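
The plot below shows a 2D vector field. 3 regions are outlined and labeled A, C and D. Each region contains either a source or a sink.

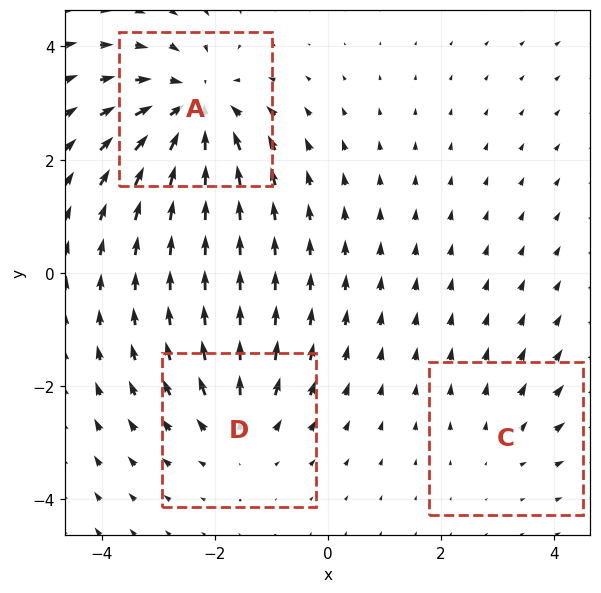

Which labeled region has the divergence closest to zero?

Divergence at each region's feature centre — A: about -5, C: about +2, D: about +3. Region C is closest to zero.

C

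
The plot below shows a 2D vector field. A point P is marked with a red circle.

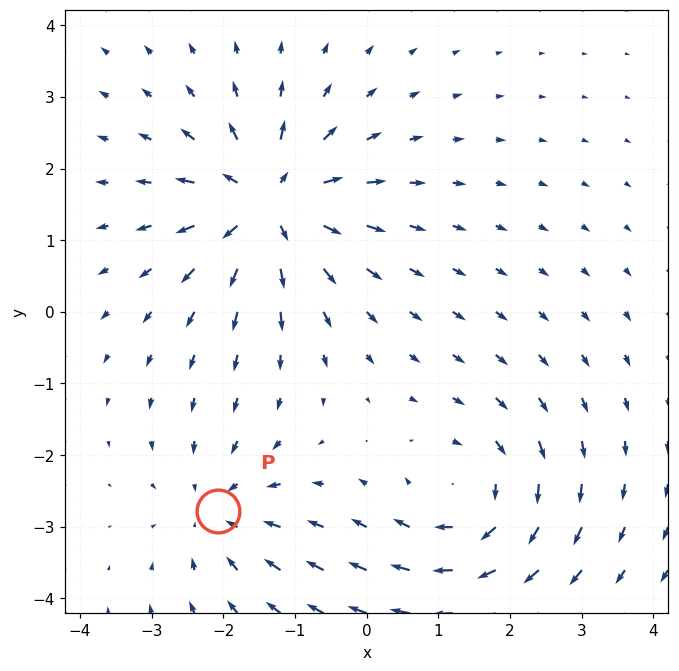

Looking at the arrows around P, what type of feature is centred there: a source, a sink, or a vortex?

sink

At P (-2.1, -2.8) the arrows converge inward. Divergence about -3, curl ≈0 — negative divergence with near-zero curl is a sink.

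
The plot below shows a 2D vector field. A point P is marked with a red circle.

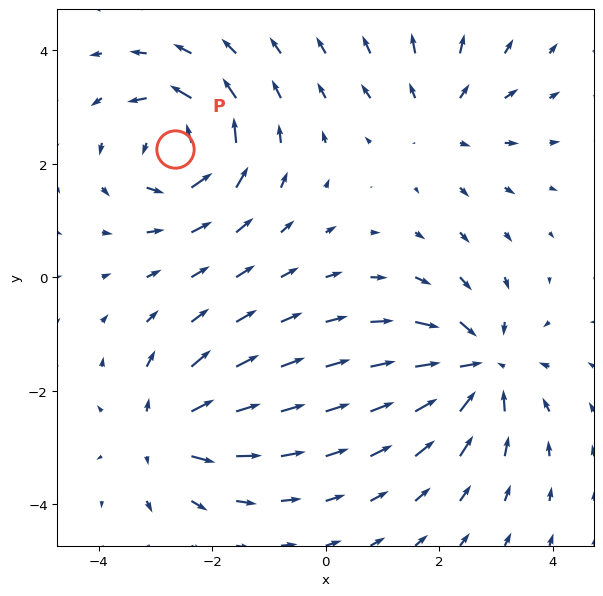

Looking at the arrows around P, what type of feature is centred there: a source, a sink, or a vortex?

vortex

At P (-2.7, 2.3) the arrows circulate counterclockwise. Divergence ≈0, curl about +6 — near-zero divergence with nonzero curl is a vortex.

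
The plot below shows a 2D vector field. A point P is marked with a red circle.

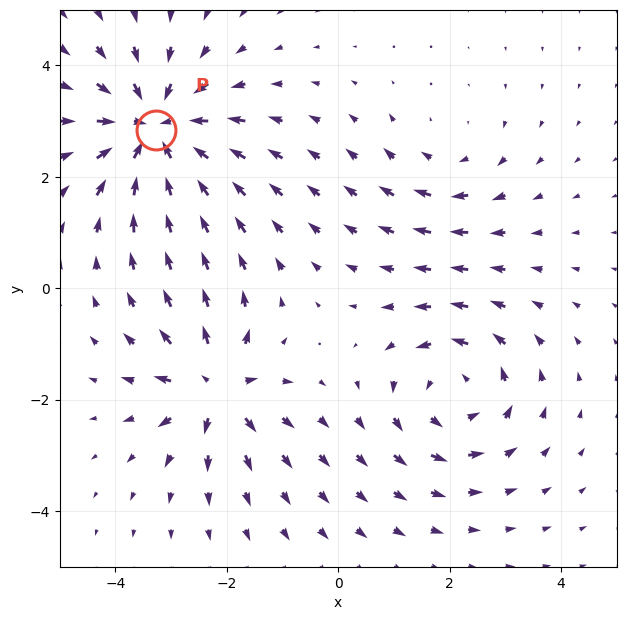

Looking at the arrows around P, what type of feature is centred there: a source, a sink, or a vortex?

At P (-3.3, 2.8) the arrows converge inward. Divergence about -5, curl ≈0 — negative divergence with near-zero curl is a sink.

sink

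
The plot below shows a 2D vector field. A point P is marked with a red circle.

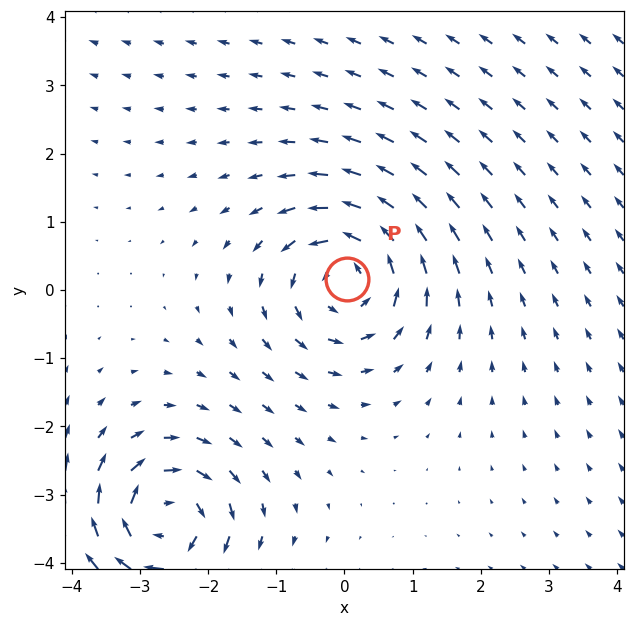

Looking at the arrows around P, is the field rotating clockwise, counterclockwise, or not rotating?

Near P at (0.0, 0.2) the arrows circulate counterclockwise. The curl (z-component) there is about +4; positive curl means counterclockwise rotation.

counterclockwise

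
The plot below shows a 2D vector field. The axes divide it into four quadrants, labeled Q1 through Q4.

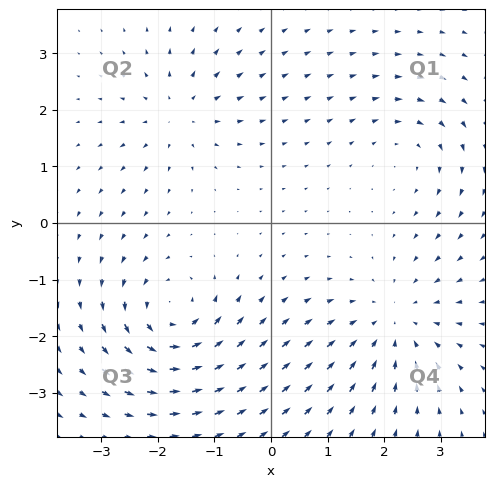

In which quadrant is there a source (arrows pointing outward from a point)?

Q2

The source sits at approximately (-1.6, 1.9), which lies in quadrant Q2. The divergence there is about +4, positive as expected for a source.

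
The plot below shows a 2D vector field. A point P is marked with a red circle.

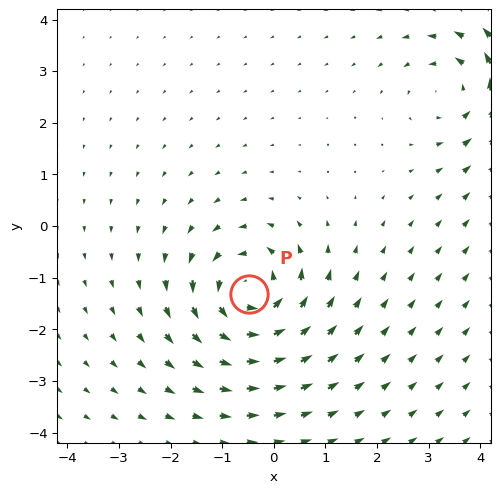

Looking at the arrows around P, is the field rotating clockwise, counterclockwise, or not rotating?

Near P at (-0.5, -1.3) the arrows circulate counterclockwise. The curl (z-component) there is about +6; positive curl means counterclockwise rotation.

counterclockwise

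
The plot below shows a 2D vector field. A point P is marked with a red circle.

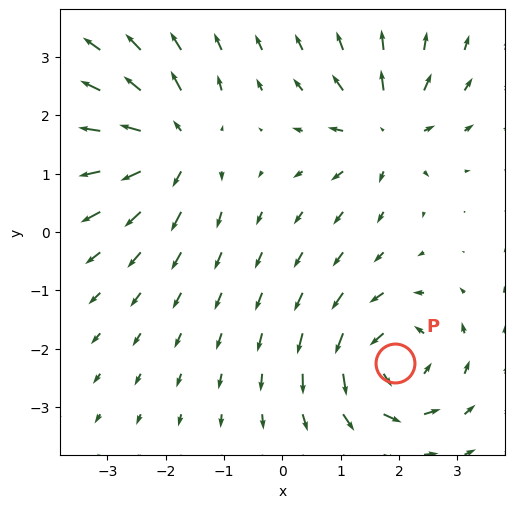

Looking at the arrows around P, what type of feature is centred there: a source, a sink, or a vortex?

At P (1.9, -2.2) the arrows circulate counterclockwise. Divergence ≈0, curl about +5 — near-zero divergence with nonzero curl is a vortex.

vortex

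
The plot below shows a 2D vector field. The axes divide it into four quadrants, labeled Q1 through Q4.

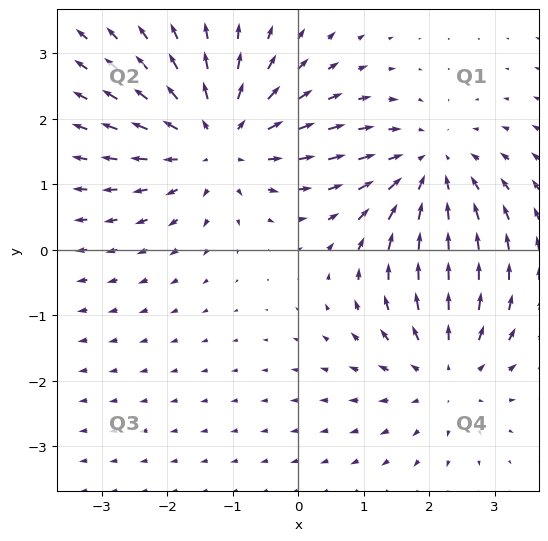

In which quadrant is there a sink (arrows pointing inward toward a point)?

The sink sits at approximately (2.0, 1.2), which lies in quadrant Q1. The divergence there is about -4, negative as expected for a sink.

Q1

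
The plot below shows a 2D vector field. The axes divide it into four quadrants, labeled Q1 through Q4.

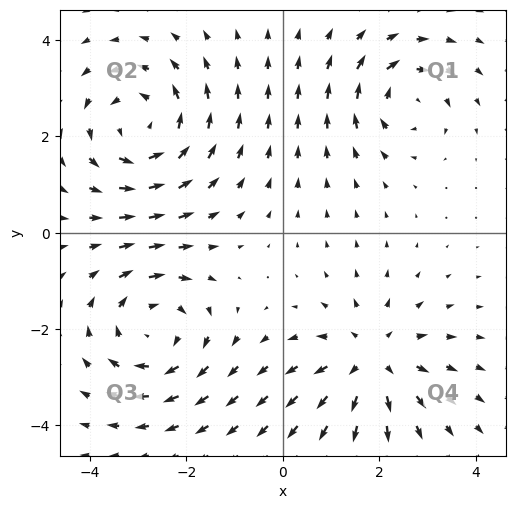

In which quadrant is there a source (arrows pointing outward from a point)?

The source sits at approximately (1.9, -2.6), which lies in quadrant Q4. The divergence there is about +4, positive as expected for a source.

Q4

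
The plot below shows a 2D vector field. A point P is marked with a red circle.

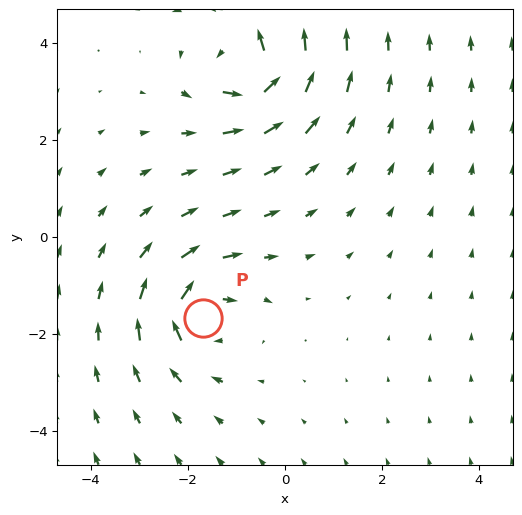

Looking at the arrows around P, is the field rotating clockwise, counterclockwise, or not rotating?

Near P at (-1.7, -1.7) the arrows circulate clockwise. The curl (z-component) there is about -4; negative curl means clockwise rotation.

clockwise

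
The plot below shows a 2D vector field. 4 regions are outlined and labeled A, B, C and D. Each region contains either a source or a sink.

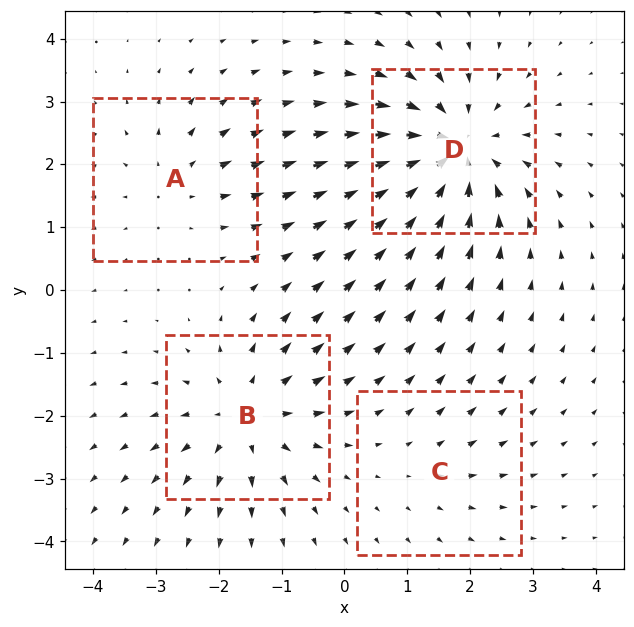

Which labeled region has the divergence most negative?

Divergence at each region's feature centre — A: about +3, B: about +5, C: about +2, D: about -7. Region D is most negative.

D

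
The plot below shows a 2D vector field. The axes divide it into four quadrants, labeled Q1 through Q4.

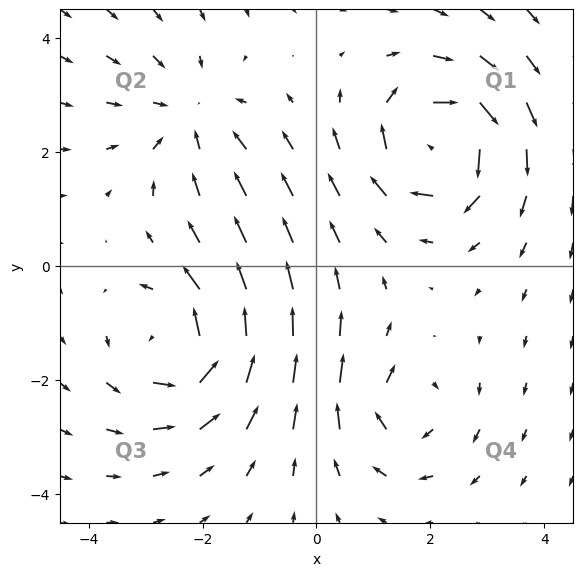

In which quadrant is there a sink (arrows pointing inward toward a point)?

The sink sits at approximately (-2.2, 2.6), which lies in quadrant Q2. The divergence there is about -3, negative as expected for a sink.

Q2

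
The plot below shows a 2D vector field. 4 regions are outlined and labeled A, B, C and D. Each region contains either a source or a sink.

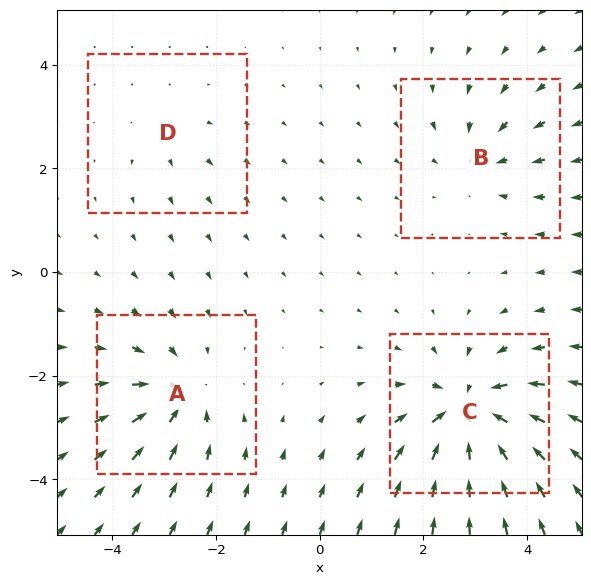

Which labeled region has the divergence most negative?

C

Divergence at each region's feature centre — A: about -5, B: about -4, C: about -8, D: about +2. Region C is most negative.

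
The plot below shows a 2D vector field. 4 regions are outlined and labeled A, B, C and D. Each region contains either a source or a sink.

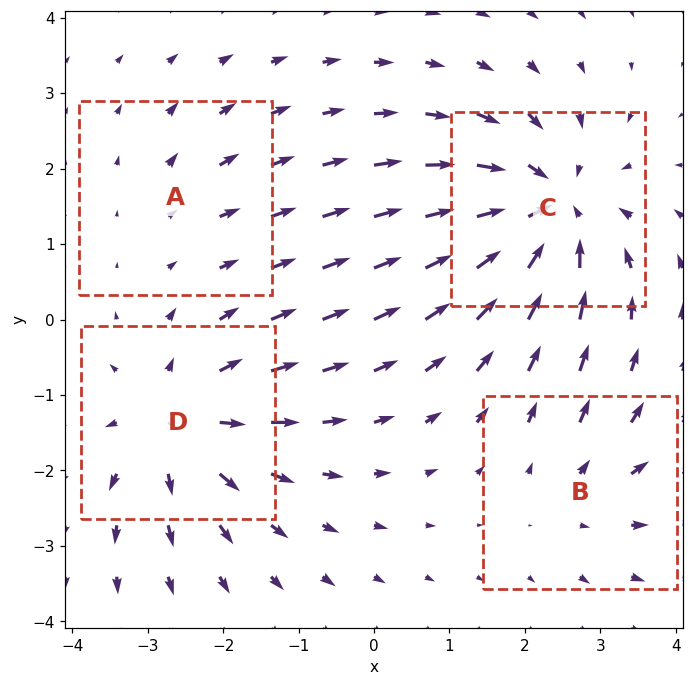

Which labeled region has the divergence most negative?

C

Divergence at each region's feature centre — A: about +2, B: about +3, C: about -7, D: about +5. Region C is most negative.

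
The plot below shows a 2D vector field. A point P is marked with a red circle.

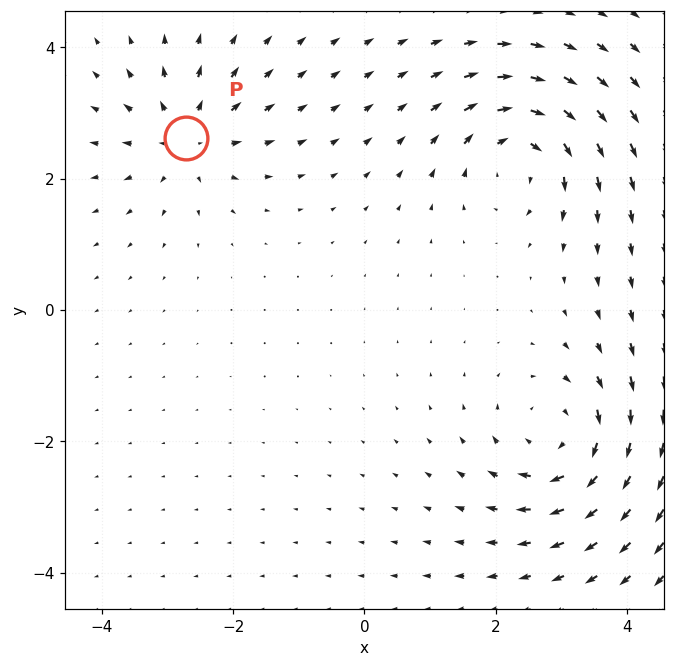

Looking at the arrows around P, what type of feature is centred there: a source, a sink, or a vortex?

At P (-2.7, 2.6) the arrows spread outward. Divergence about +4, curl ≈0 — positive divergence with near-zero curl is a source.

source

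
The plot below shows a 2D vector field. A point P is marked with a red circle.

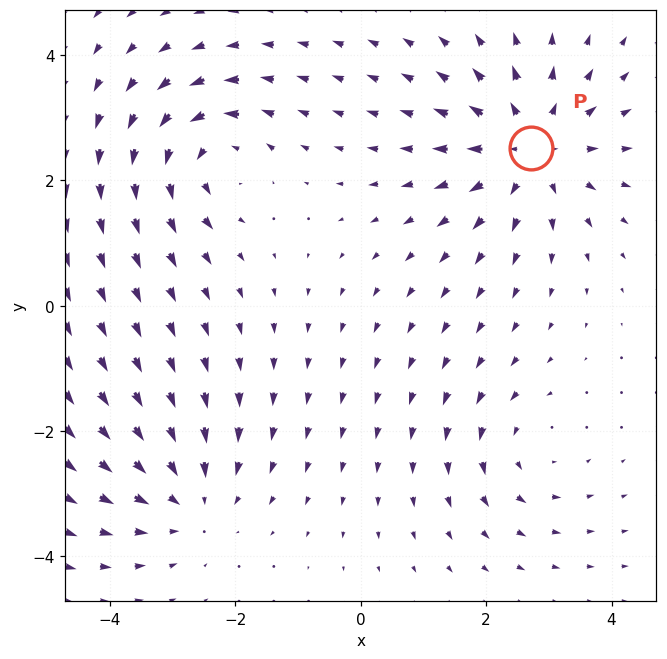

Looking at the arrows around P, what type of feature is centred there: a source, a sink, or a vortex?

At P (2.7, 2.5) the arrows spread outward. Divergence about +5, curl ≈0 — positive divergence with near-zero curl is a source.

source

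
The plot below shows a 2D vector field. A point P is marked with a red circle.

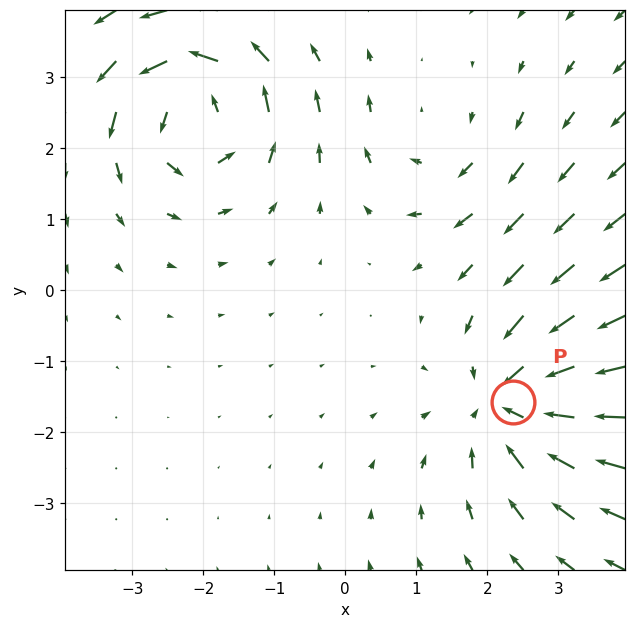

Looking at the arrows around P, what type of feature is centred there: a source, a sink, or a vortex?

sink

At P (2.4, -1.6) the arrows converge inward. Divergence about -5, curl ≈0 — negative divergence with near-zero curl is a sink.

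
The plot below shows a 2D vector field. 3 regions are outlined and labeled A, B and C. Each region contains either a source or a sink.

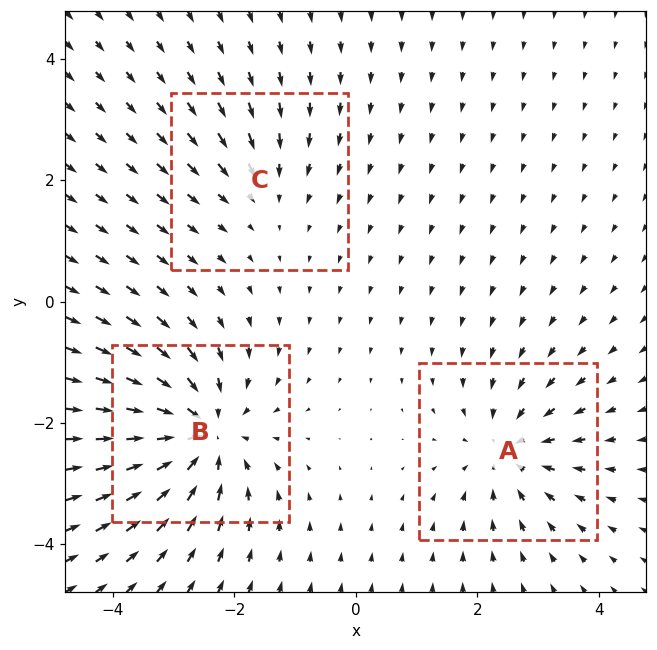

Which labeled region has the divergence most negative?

B

Divergence at each region's feature centre — A: about -3, B: about -5, C: about -2. Region B is most negative.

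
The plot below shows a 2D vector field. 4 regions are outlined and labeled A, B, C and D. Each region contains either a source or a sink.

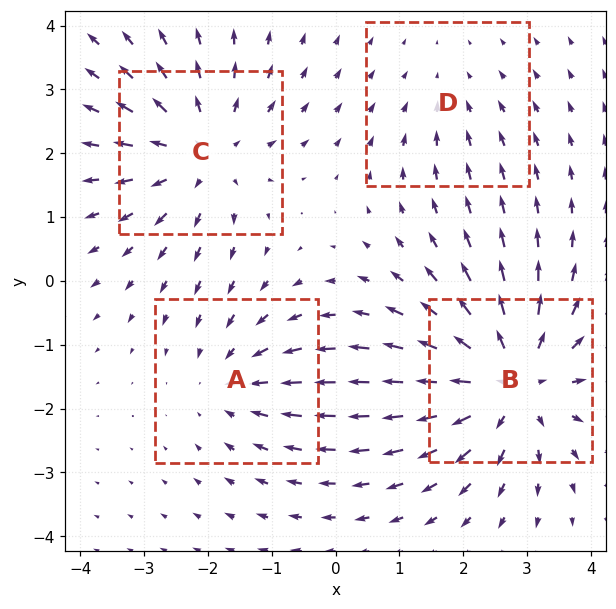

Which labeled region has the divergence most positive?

B

Divergence at each region's feature centre — A: about -3, B: about +5, C: about +4, D: about -2. Region B is most positive.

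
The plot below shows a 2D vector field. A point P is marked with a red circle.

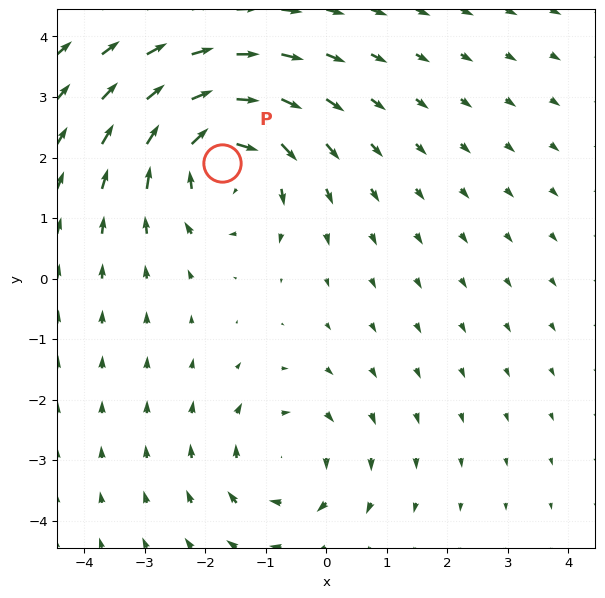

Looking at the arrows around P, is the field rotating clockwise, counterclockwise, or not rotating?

clockwise

Near P at (-1.7, 1.9) the arrows circulate clockwise. The curl (z-component) there is about -4; negative curl means clockwise rotation.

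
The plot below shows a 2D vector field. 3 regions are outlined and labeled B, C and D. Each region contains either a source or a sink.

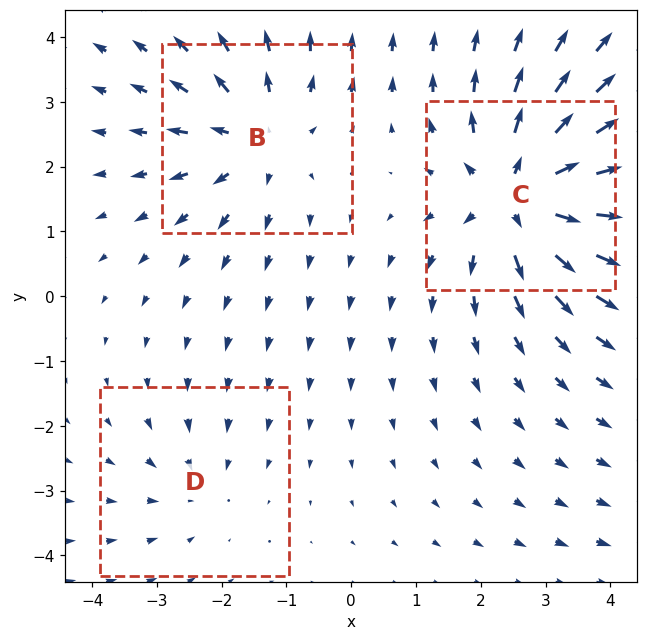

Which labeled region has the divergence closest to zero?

Divergence at each region's feature centre — B: about +3, C: about +5, D: about -2. Region D is closest to zero.

D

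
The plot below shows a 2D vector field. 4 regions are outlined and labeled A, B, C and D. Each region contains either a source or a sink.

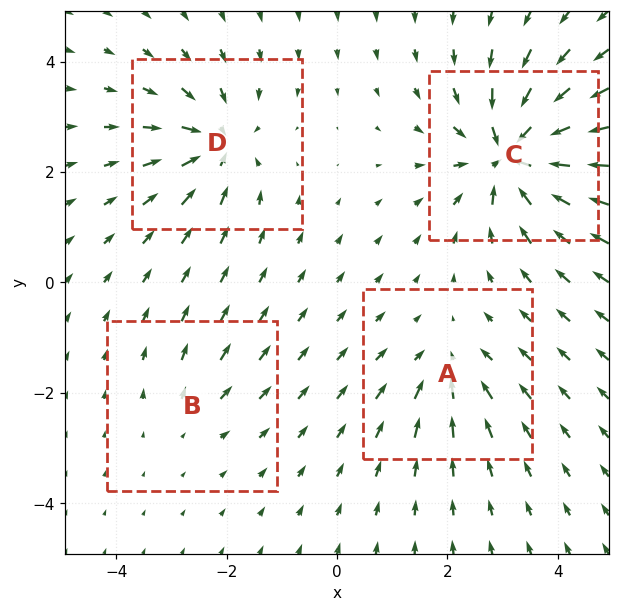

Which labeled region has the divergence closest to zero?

Divergence at each region's feature centre — A: about -4, B: about +2, C: about -8, D: about -6. Region B is closest to zero.

B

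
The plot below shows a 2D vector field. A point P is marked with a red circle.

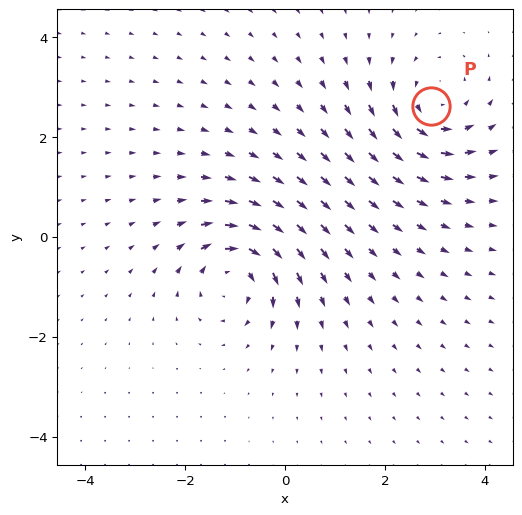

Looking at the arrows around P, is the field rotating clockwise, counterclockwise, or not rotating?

counterclockwise

Near P at (2.9, 2.6) the arrows circulate counterclockwise. The curl (z-component) there is about +5; positive curl means counterclockwise rotation.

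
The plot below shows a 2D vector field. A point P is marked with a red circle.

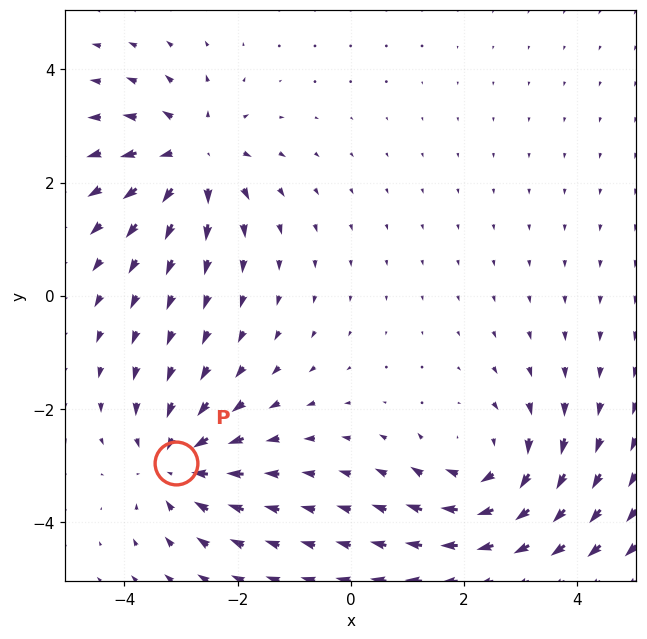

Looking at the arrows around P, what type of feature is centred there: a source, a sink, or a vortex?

At P (-3.1, -3.0) the arrows converge inward. Divergence about -4, curl ≈0 — negative divergence with near-zero curl is a sink.

sink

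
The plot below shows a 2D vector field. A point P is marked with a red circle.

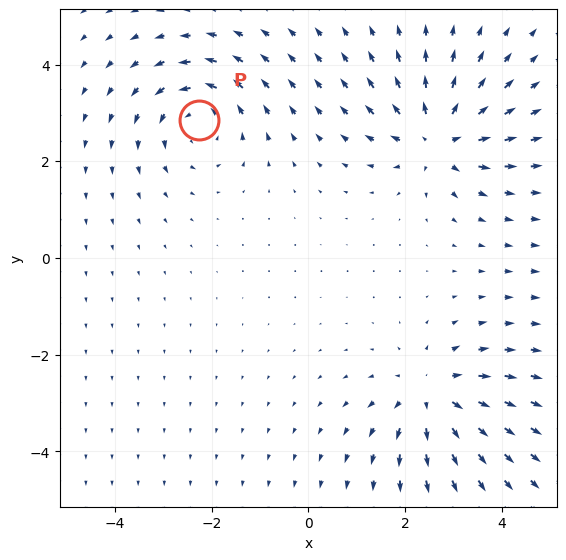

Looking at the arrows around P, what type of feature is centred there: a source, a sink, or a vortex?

vortex

At P (-2.3, 2.9) the arrows circulate counterclockwise. Divergence ≈0, curl about +3 — near-zero divergence with nonzero curl is a vortex.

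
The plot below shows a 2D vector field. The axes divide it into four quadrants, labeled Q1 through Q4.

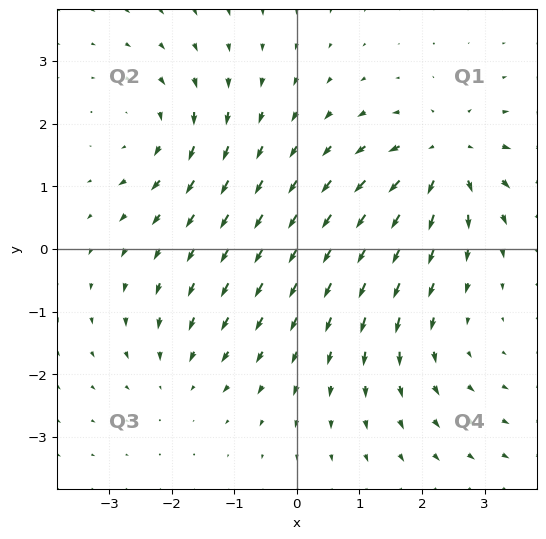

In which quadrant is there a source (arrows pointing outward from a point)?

The source sits at approximately (2.4, 1.4), which lies in quadrant Q1. The divergence there is about +7, positive as expected for a source.

Q1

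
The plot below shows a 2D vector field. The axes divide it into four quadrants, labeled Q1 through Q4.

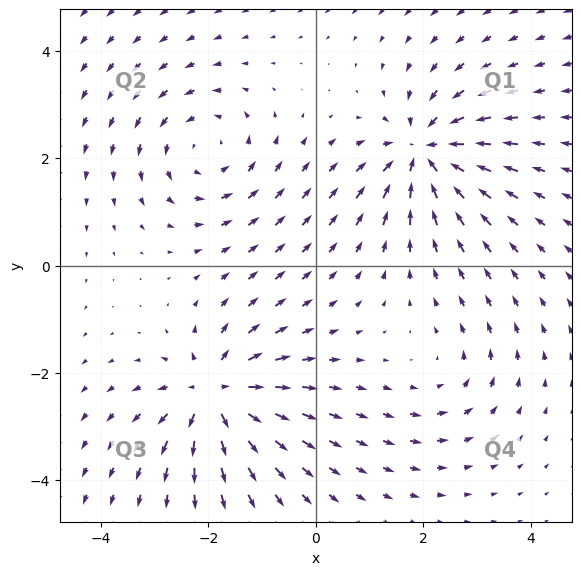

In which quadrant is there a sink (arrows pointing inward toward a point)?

Q1

The sink sits at approximately (2.0, 2.1), which lies in quadrant Q1. The divergence there is about -6, negative as expected for a sink.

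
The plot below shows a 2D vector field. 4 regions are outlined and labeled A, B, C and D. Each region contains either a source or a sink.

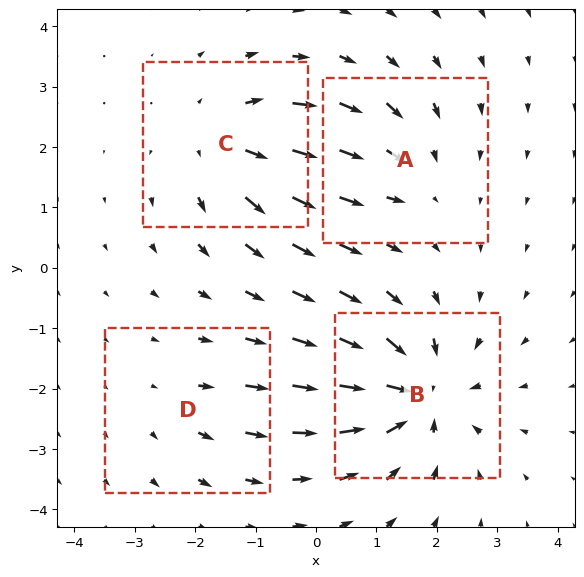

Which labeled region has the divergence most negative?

B

Divergence at each region's feature centre — A: about -3, B: about -6, C: about +4, D: about +2. Region B is most negative.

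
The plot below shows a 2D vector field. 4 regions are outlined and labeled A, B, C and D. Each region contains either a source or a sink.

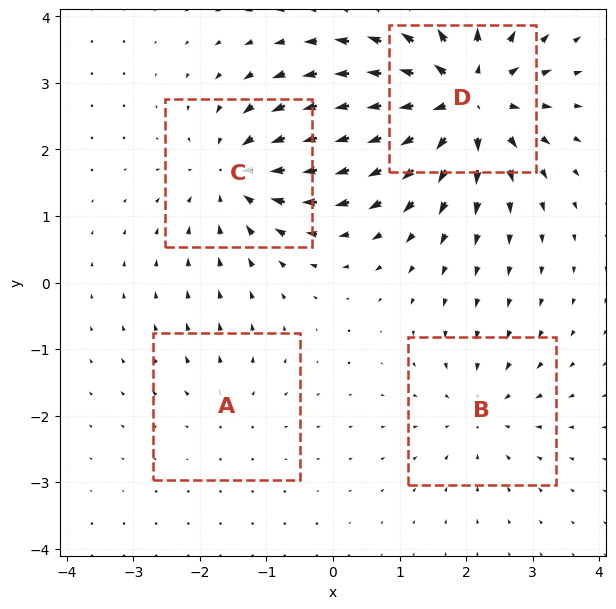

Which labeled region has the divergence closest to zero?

A

Divergence at each region's feature centre — A: about +2, B: about -3, C: about -5, D: about +8. Region A is closest to zero.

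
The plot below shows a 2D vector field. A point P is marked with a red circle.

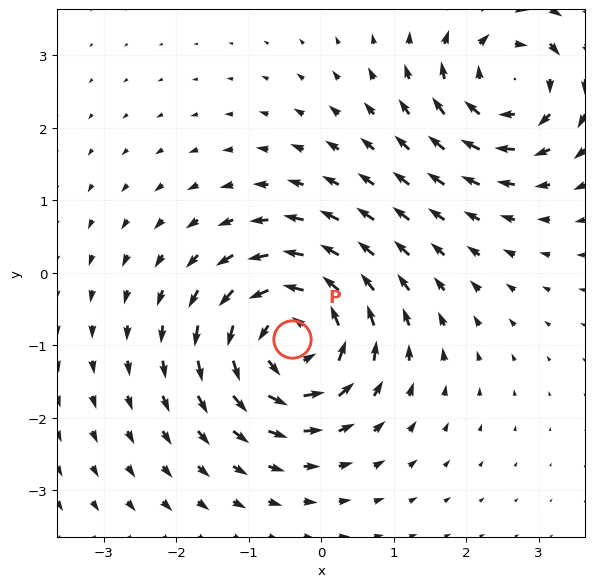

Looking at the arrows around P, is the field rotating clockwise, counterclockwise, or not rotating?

Near P at (-0.4, -0.9) the arrows circulate counterclockwise. The curl (z-component) there is about +7; positive curl means counterclockwise rotation.

counterclockwise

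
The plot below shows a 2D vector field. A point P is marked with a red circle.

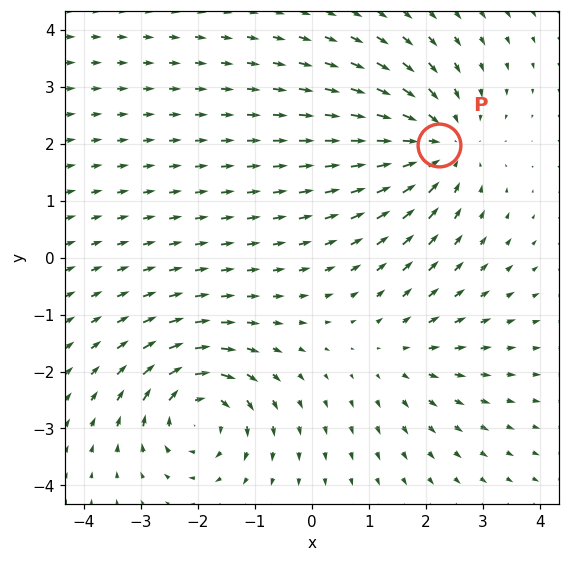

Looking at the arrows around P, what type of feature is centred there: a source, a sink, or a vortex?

sink

At P (2.2, 2.0) the arrows converge inward. Divergence about -4, curl ≈0 — negative divergence with near-zero curl is a sink.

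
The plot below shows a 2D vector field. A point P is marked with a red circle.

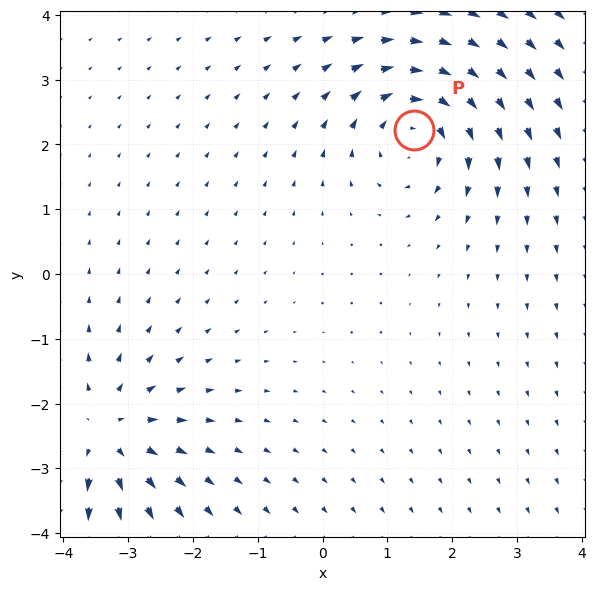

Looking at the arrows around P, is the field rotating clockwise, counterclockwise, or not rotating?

Near P at (1.4, 2.2) the arrows circulate clockwise. The curl (z-component) there is about -5; negative curl means clockwise rotation.

clockwise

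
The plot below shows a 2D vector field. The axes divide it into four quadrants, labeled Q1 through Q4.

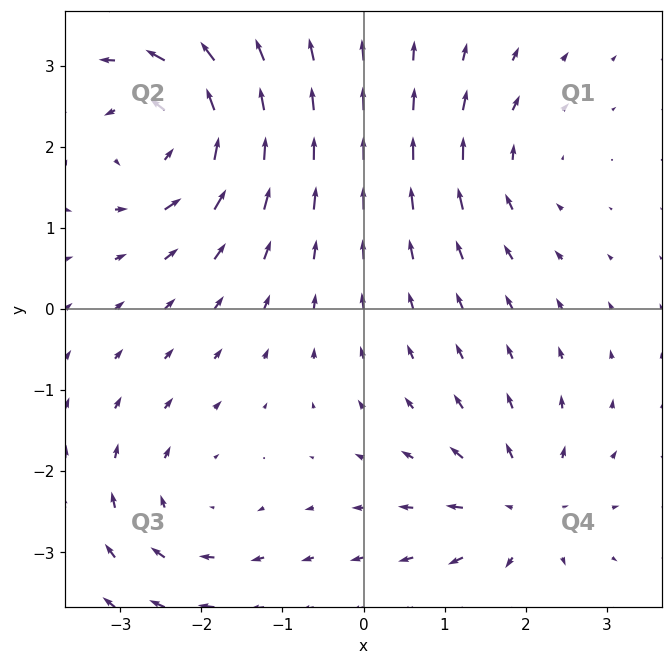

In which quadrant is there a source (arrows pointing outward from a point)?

The source sits at approximately (2.0, -2.5), which lies in quadrant Q4. The divergence there is about +5, positive as expected for a source.

Q4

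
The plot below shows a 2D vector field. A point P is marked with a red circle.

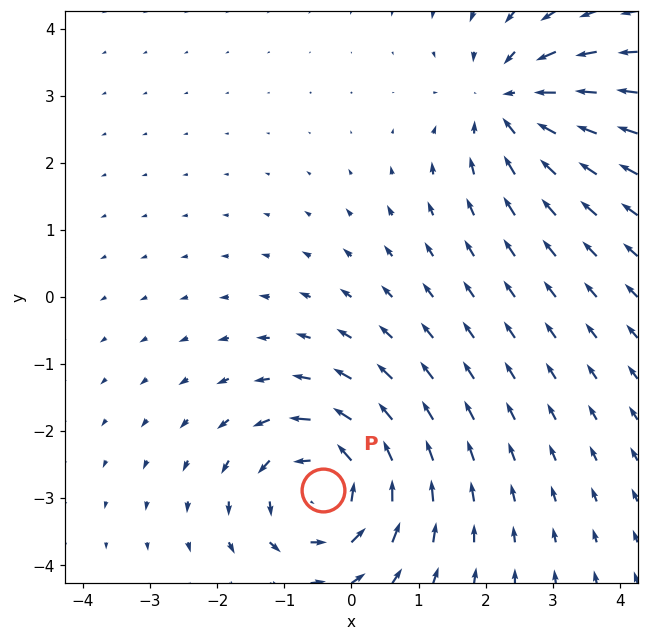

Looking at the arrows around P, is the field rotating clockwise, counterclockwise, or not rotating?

Near P at (-0.4, -2.9) the arrows circulate counterclockwise. The curl (z-component) there is about +5; positive curl means counterclockwise rotation.

counterclockwise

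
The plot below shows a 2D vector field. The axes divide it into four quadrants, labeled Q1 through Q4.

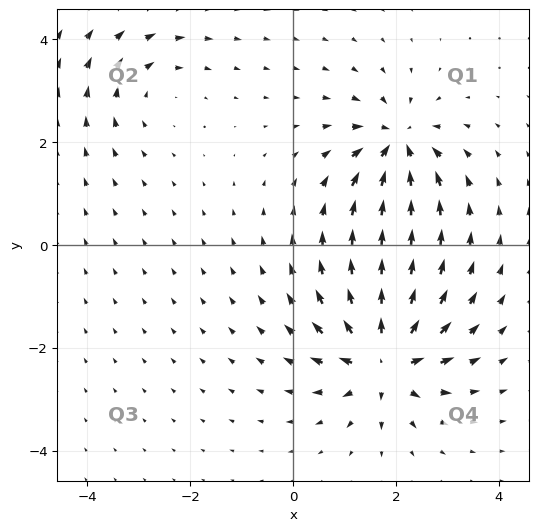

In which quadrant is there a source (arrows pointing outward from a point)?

Q4

The source sits at approximately (1.8, -2.2), which lies in quadrant Q4. The divergence there is about +6, positive as expected for a source.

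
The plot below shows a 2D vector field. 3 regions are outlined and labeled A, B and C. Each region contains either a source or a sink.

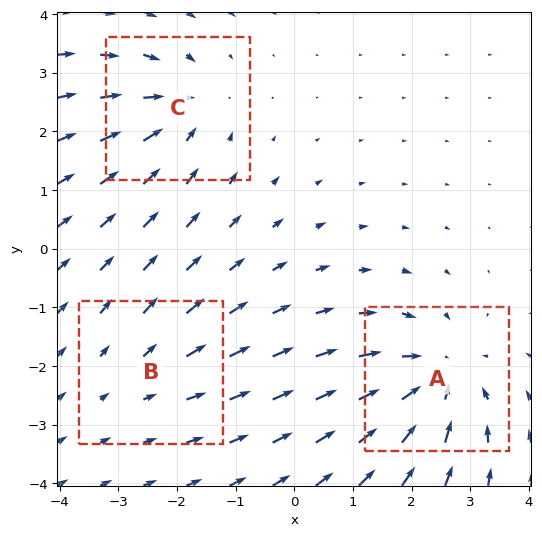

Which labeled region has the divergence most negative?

Divergence at each region's feature centre — A: about -4, B: about +2, C: about -3. Region A is most negative.

A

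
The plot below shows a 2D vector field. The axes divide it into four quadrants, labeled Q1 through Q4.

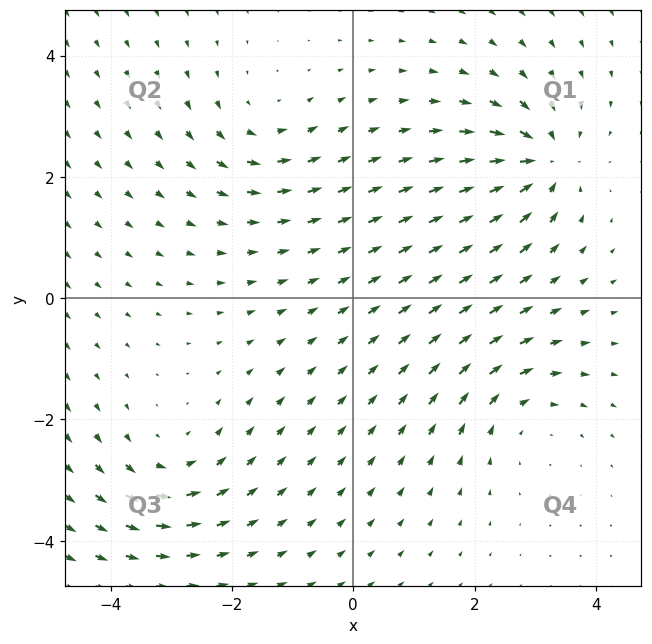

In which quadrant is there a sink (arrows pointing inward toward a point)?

The sink sits at approximately (3.1, 2.3), which lies in quadrant Q1. The divergence there is about -5, negative as expected for a sink.

Q1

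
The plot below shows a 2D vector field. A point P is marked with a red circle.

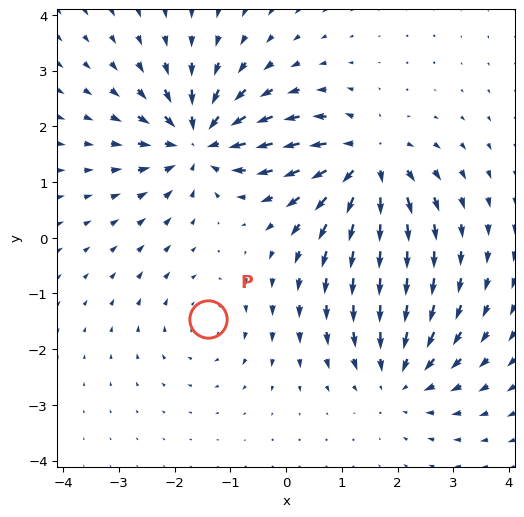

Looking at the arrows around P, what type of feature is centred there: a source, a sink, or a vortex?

vortex

At P (-1.4, -1.5) the arrows circulate clockwise. Divergence ≈0, curl about -2 — near-zero divergence with nonzero curl is a vortex.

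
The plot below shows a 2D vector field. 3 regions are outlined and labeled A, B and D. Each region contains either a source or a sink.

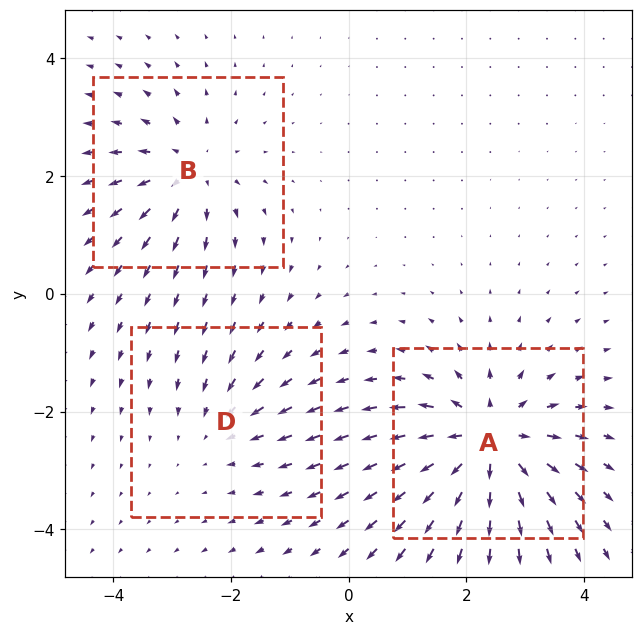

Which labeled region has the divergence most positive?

A

Divergence at each region's feature centre — A: about +5, B: about +3, D: about -2. Region A is most positive.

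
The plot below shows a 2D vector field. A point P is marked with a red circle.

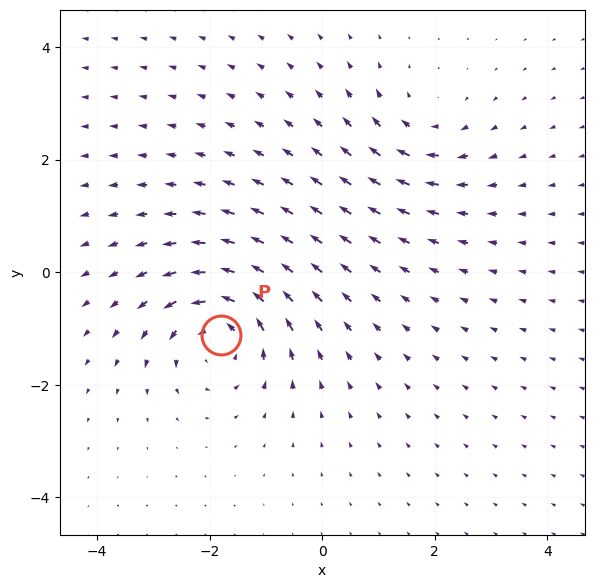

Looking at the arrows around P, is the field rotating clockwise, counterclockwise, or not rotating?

counterclockwise

Near P at (-1.8, -1.1) the arrows circulate counterclockwise. The curl (z-component) there is about +5; positive curl means counterclockwise rotation.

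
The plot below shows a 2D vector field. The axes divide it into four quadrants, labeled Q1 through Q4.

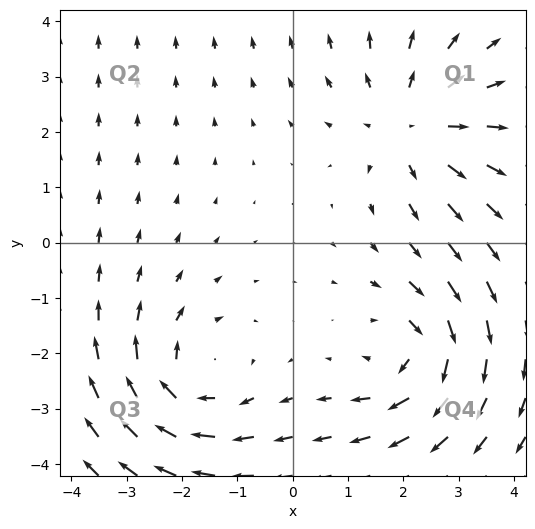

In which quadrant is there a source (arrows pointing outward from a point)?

Q1

The source sits at approximately (2.2, 2.1), which lies in quadrant Q1. The divergence there is about +4, positive as expected for a source.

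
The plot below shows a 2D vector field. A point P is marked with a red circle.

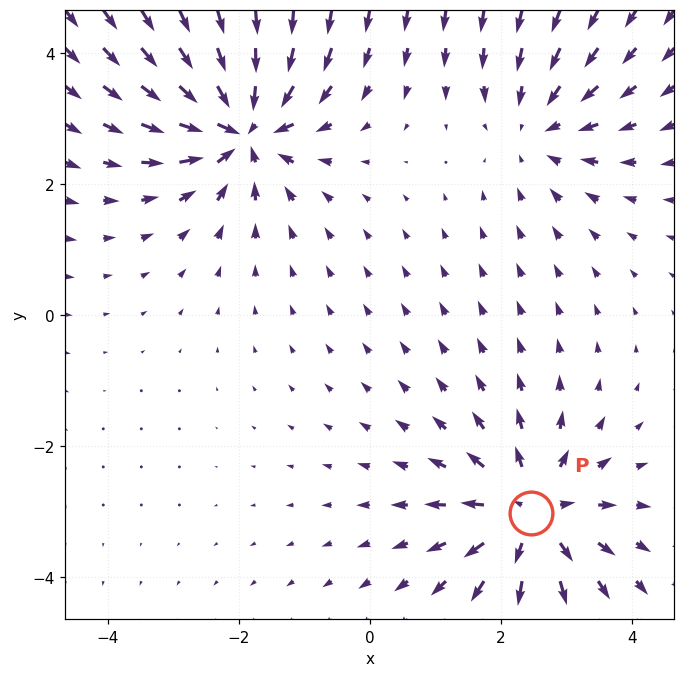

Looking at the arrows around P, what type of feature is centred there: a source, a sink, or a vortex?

source

At P (2.5, -3.0) the arrows spread outward. Divergence about +5, curl ≈0 — positive divergence with near-zero curl is a source.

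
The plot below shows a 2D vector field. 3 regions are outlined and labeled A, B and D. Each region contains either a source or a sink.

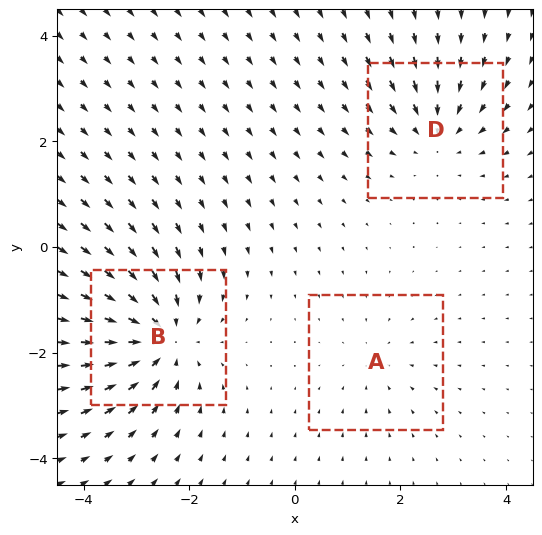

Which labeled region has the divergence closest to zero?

A

Divergence at each region's feature centre — A: about -2, B: about -5, D: about -3. Region A is closest to zero.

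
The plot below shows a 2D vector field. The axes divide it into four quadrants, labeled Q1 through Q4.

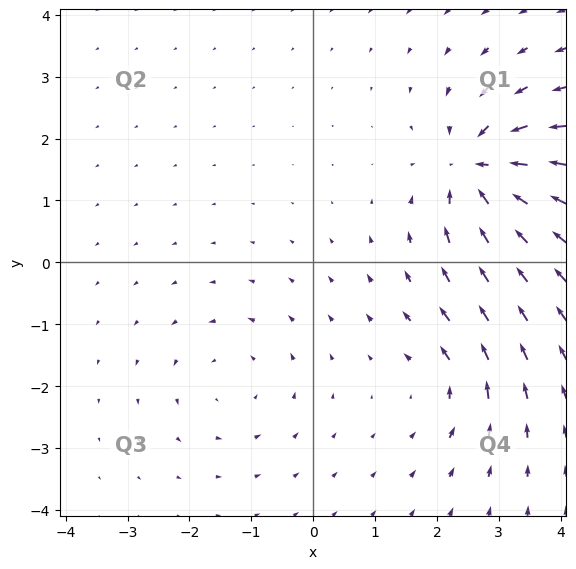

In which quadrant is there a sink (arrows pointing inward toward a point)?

Q1

The sink sits at approximately (2.7, 1.5), which lies in quadrant Q1. The divergence there is about -7, negative as expected for a sink.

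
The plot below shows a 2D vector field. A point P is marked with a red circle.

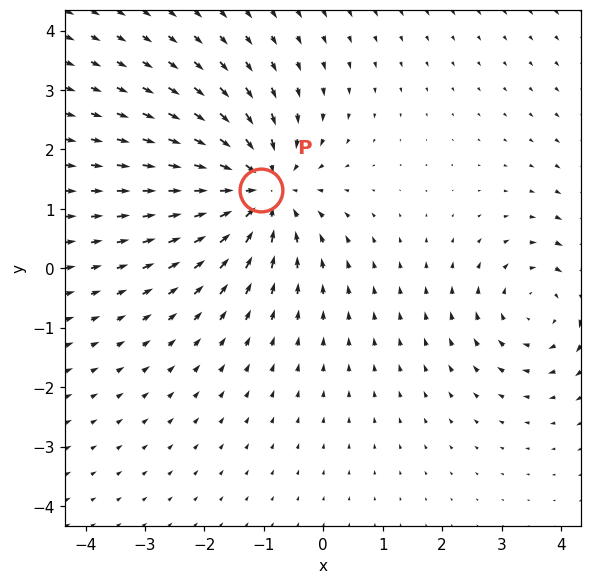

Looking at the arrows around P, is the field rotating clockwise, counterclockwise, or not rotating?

Near P at (-1.1, 1.3) the arrows show no circulation. The curl there is ≈0.

not rotating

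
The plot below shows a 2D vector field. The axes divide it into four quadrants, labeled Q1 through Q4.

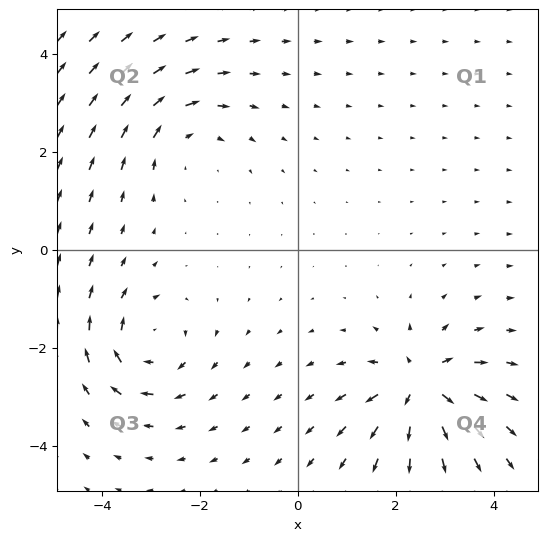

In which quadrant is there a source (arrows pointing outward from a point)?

The source sits at approximately (2.5, -2.8), which lies in quadrant Q4. The divergence there is about +5, positive as expected for a source.

Q4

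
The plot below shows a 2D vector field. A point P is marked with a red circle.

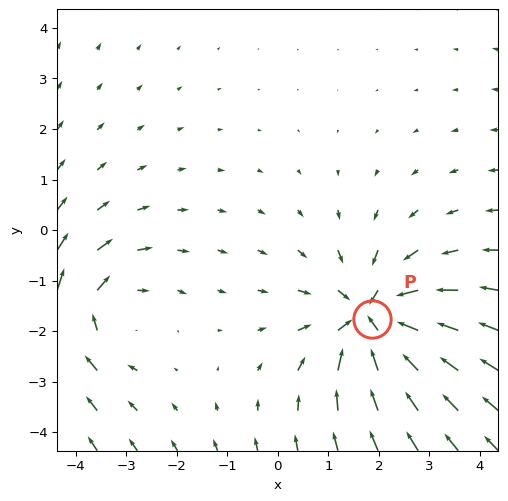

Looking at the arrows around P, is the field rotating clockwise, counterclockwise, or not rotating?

not rotating

Near P at (1.9, -1.8) the arrows show no circulation. The curl there is ≈0.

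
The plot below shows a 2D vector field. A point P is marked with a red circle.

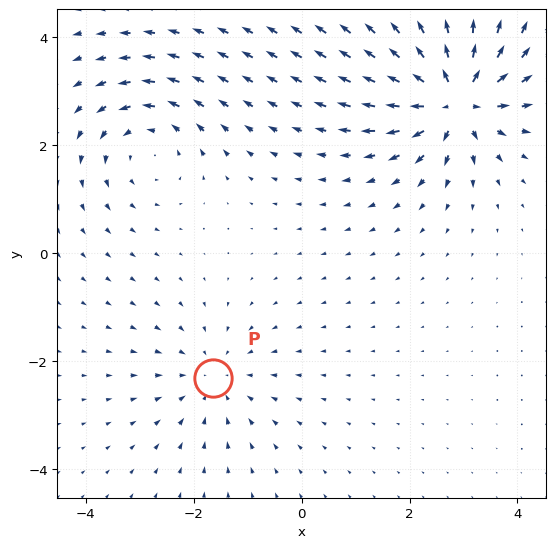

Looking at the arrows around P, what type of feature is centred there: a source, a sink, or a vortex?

sink

At P (-1.6, -2.3) the arrows converge inward. Divergence about -3, curl ≈0 — negative divergence with near-zero curl is a sink.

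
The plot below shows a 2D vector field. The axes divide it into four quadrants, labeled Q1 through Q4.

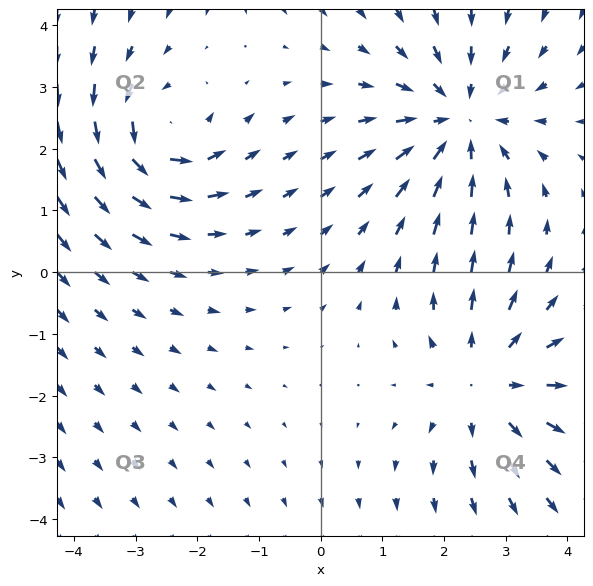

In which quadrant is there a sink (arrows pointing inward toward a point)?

Q1

The sink sits at approximately (2.3, 2.5), which lies in quadrant Q1. The divergence there is about -3, negative as expected for a sink.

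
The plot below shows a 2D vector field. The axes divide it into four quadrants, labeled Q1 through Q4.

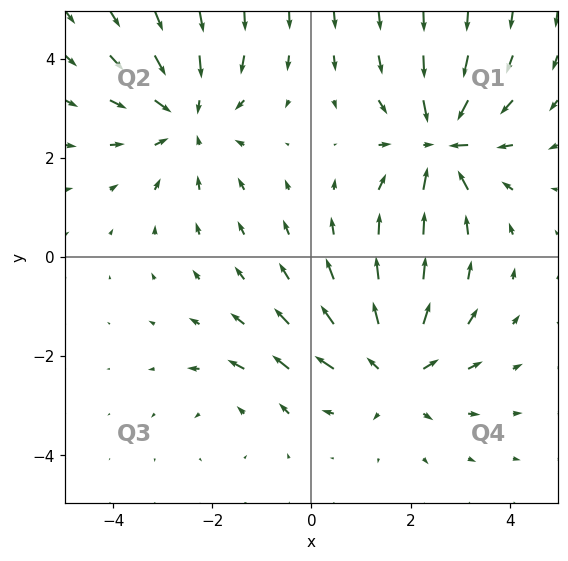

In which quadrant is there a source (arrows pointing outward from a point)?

The source sits at approximately (1.7, -2.3), which lies in quadrant Q4. The divergence there is about +5, positive as expected for a source.

Q4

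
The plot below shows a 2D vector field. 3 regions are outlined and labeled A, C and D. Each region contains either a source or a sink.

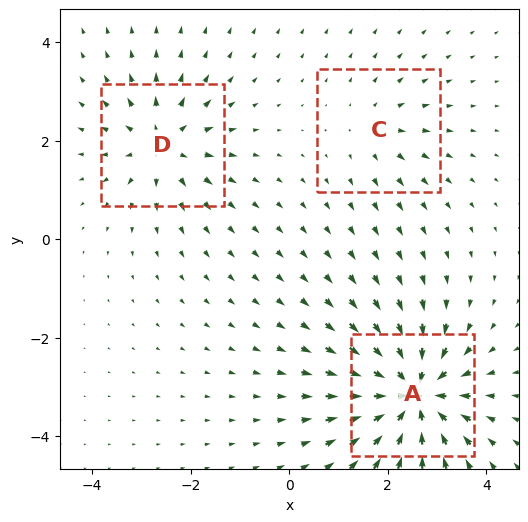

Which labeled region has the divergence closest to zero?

Divergence at each region's feature centre — A: about -6, C: about +2, D: about +4. Region C is closest to zero.

C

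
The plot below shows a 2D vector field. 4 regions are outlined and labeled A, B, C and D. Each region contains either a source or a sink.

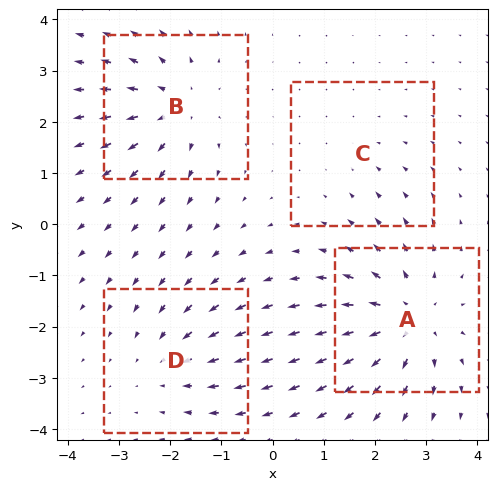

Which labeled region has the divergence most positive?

A

Divergence at each region's feature centre — A: about +6, B: about +5, C: about -2, D: about -3. Region A is most positive.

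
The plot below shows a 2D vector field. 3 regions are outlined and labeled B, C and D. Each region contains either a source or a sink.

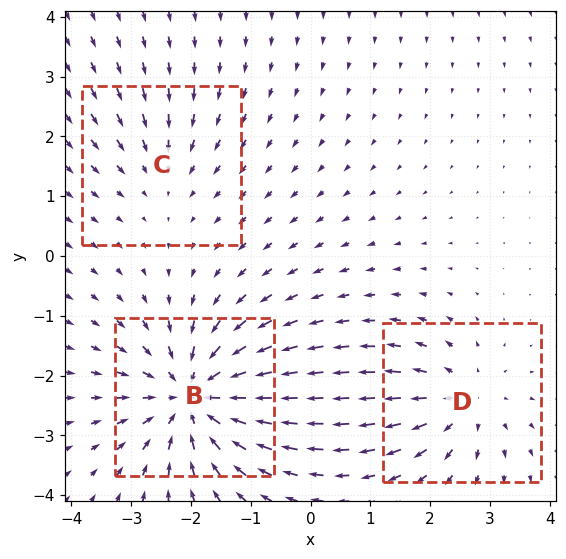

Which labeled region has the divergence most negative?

Divergence at each region's feature centre — B: about -5, C: about -2, D: about +3. Region B is most negative.

B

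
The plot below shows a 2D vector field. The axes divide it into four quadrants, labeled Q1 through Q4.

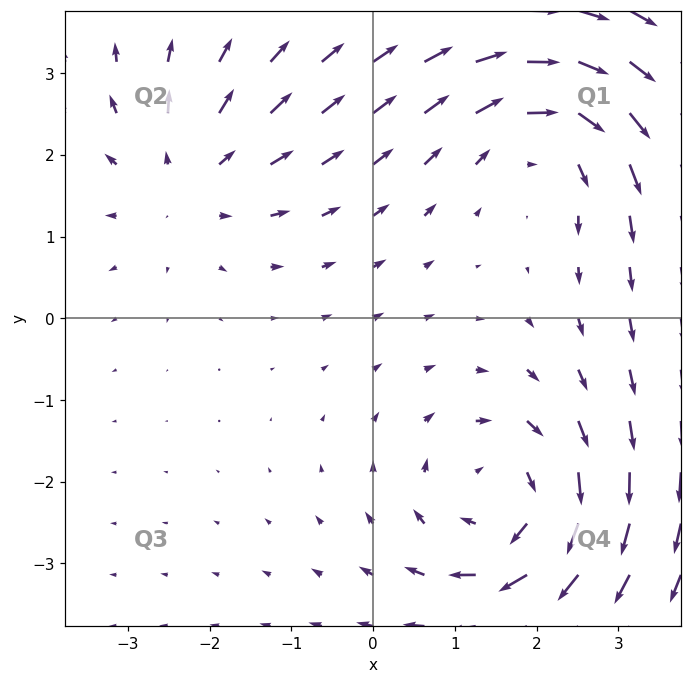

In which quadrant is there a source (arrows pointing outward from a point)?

The source sits at approximately (-2.3, 1.7), which lies in quadrant Q2. The divergence there is about +2, positive as expected for a source.

Q2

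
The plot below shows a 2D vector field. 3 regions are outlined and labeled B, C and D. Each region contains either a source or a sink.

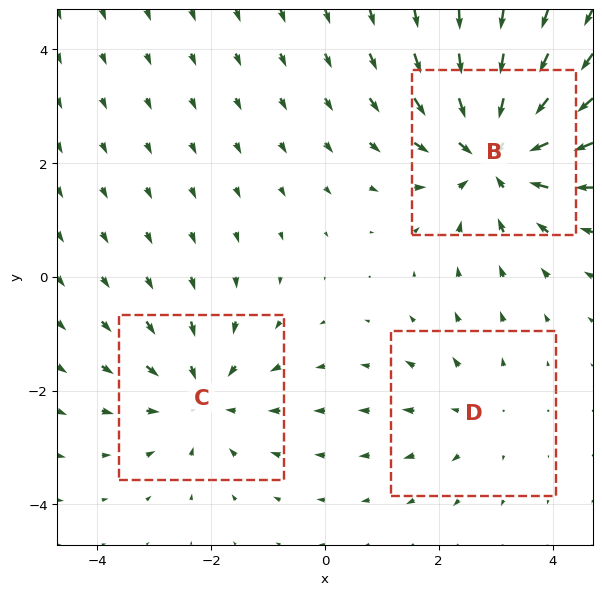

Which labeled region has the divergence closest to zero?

Divergence at each region's feature centre — B: about -4, C: about -3, D: about +2. Region D is closest to zero.

D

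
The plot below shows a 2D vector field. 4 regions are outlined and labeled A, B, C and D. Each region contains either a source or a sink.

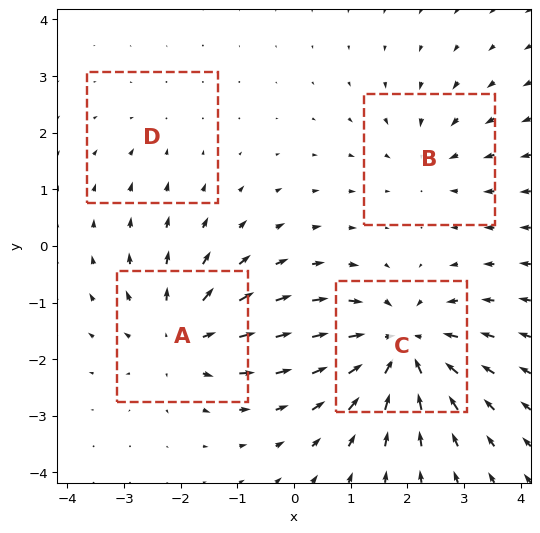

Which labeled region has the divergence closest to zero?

D

Divergence at each region's feature centre — A: about +5, B: about -3, C: about -7, D: about -2. Region D is closest to zero.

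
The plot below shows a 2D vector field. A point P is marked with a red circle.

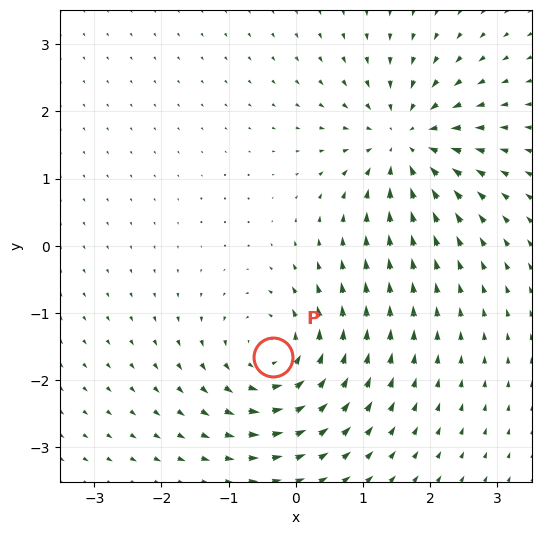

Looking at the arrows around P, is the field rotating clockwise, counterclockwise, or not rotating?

Near P at (-0.3, -1.7) the arrows circulate counterclockwise. The curl (z-component) there is about +6; positive curl means counterclockwise rotation.

counterclockwise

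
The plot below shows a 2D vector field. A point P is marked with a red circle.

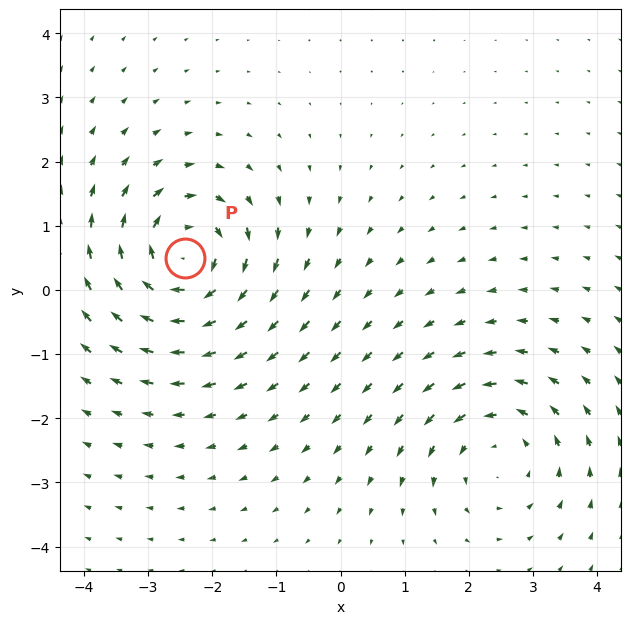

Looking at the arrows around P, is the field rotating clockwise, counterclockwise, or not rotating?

clockwise

Near P at (-2.4, 0.5) the arrows circulate clockwise. The curl (z-component) there is about -6; negative curl means clockwise rotation.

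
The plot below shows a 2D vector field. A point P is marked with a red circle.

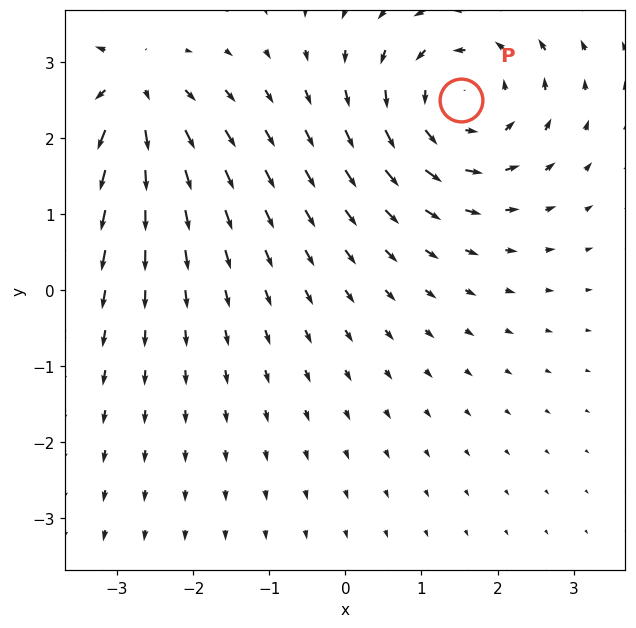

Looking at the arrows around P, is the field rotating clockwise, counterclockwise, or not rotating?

Near P at (1.5, 2.5) the arrows circulate counterclockwise. The curl (z-component) there is about +4; positive curl means counterclockwise rotation.

counterclockwise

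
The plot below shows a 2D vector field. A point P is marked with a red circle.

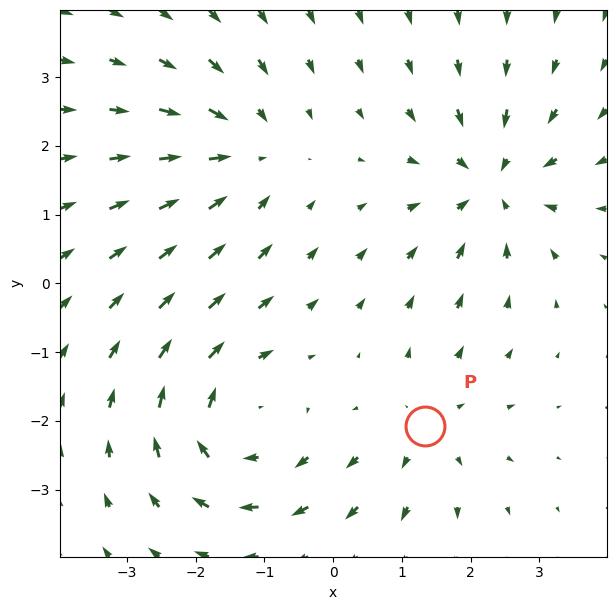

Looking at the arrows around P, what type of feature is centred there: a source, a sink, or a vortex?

At P (1.3, -2.1) the arrows spread outward. Divergence about +3, curl ≈0 — positive divergence with near-zero curl is a source.

source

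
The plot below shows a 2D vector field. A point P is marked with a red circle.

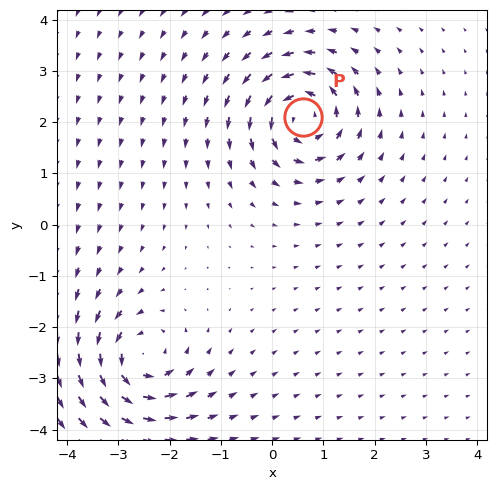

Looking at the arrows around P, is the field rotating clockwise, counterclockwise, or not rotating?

Near P at (0.6, 2.1) the arrows circulate counterclockwise. The curl (z-component) there is about +7; positive curl means counterclockwise rotation.

counterclockwise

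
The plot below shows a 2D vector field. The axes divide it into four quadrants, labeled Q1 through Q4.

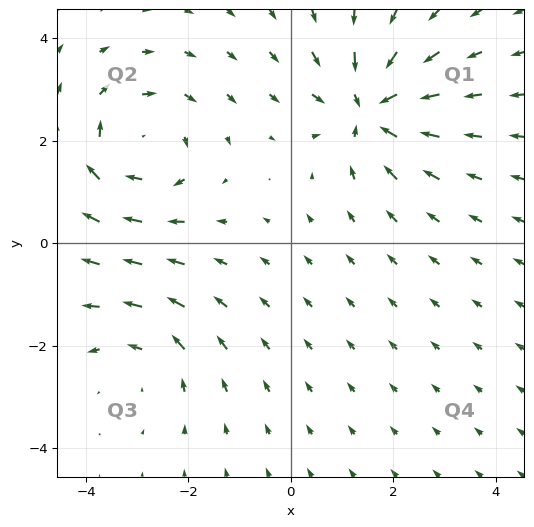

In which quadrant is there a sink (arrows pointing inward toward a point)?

Q1

The sink sits at approximately (1.6, 2.6), which lies in quadrant Q1. The divergence there is about -5, negative as expected for a sink.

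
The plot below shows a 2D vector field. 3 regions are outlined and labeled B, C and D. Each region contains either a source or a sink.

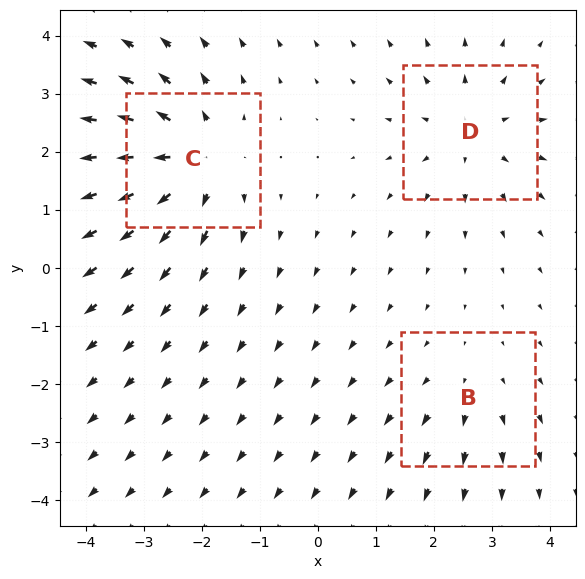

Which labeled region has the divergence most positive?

C

Divergence at each region's feature centre — B: about +2, C: about +4, D: about +3. Region C is most positive.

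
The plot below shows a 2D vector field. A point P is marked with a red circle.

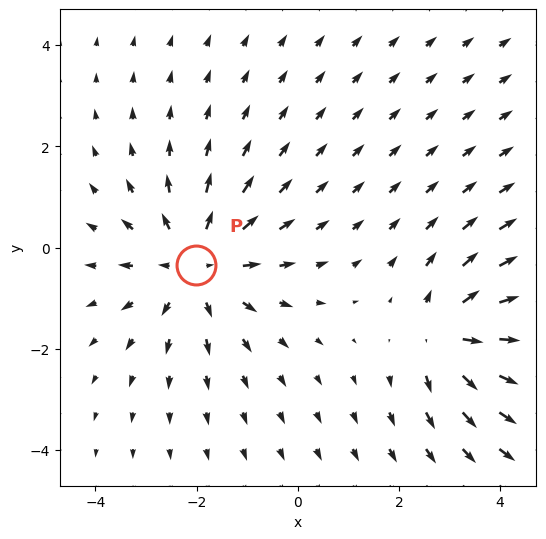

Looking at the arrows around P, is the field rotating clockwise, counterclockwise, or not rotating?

Near P at (-2.0, -0.3) the arrows show no circulation. The curl there is ≈0.

not rotating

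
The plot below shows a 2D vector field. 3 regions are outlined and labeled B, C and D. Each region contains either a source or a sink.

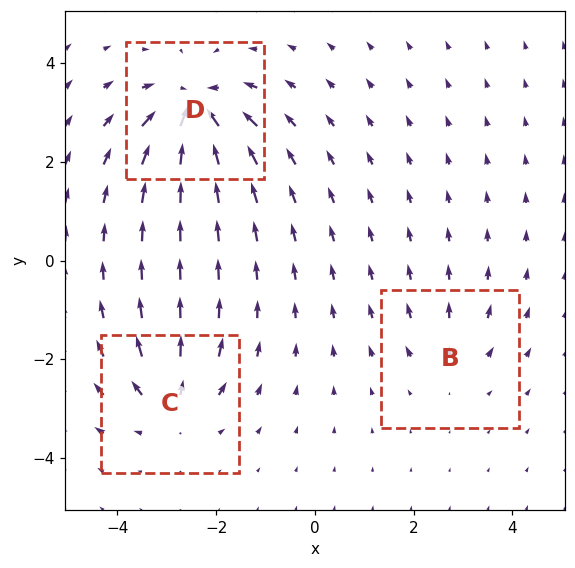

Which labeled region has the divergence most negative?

D

Divergence at each region's feature centre — B: about +2, C: about +4, D: about -6. Region D is most negative.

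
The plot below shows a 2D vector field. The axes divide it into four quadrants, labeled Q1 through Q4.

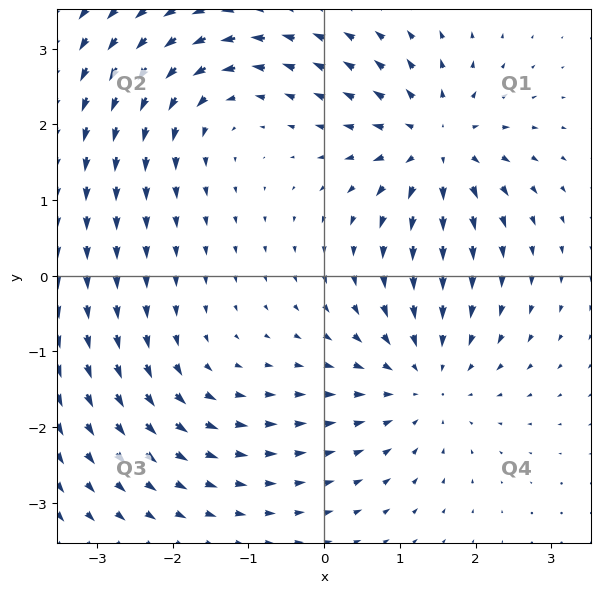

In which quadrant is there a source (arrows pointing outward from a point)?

Q1

The source sits at approximately (1.5, 1.7), which lies in quadrant Q1. The divergence there is about +6, positive as expected for a source.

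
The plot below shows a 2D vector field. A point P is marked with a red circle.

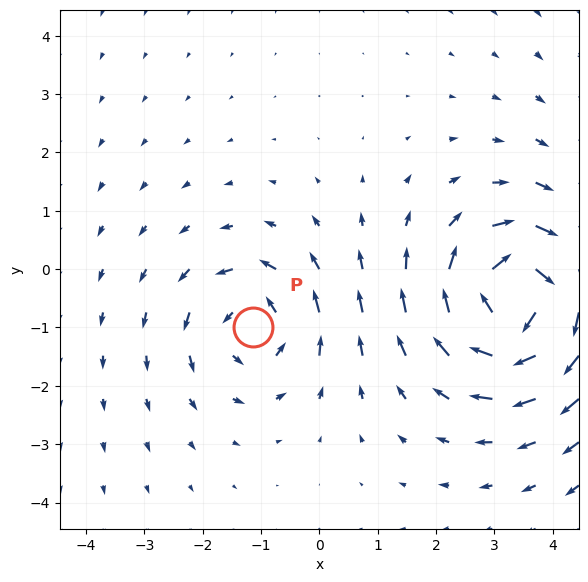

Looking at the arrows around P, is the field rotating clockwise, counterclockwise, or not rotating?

counterclockwise

Near P at (-1.1, -1.0) the arrows circulate counterclockwise. The curl (z-component) there is about +3; positive curl means counterclockwise rotation.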